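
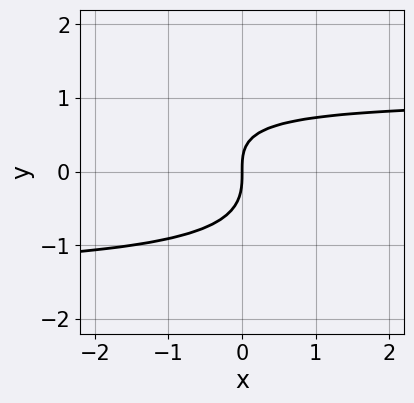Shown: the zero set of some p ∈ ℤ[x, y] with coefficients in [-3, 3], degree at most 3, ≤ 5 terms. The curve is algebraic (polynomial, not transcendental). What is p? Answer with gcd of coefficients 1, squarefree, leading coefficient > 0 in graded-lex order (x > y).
First, the degree is 3 — the shape is more complex than any degree-2 curve.
Then, reading off the gridlines: it crosses the x-axis at the gridline x = 0; it meets the y-axis at y = 0 (among the integer gridlines).
Finally, assembling these constraints gives the stated polynomial.

2*x*y^2 + 3*y^3 + x*y - 3*x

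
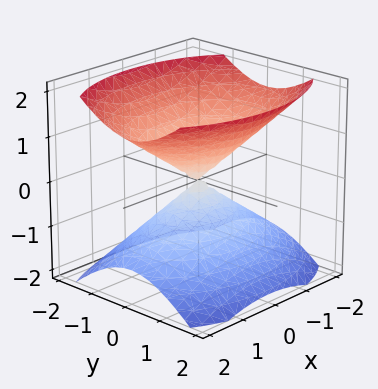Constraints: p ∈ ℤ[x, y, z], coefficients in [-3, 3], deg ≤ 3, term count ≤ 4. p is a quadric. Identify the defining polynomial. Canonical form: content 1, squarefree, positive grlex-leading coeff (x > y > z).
x^2 + 2*y^2 - 2*z^2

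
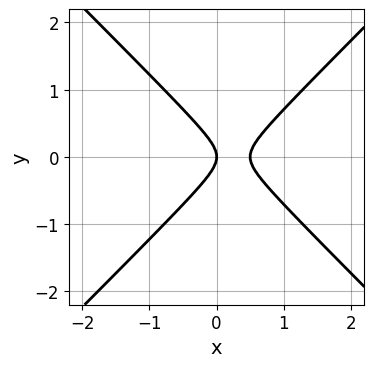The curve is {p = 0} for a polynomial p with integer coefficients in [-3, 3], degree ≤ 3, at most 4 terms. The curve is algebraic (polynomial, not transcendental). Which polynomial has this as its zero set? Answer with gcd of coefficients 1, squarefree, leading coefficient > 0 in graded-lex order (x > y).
2*x^2 - 2*y^2 - x

First, degree: the shape is more complex than any degree-1 curve, so deg p = 2.
Then, symmetries: the y ↦ −y reflection is a symmetry, so y appears only in even powers.
Next, reading off the gridlines: one y-axis crossing is at y = 0; it meets the x-axis at x = 0 (among the integer gridlines).
Finally, the integer polynomial consistent with all of this is the stated p.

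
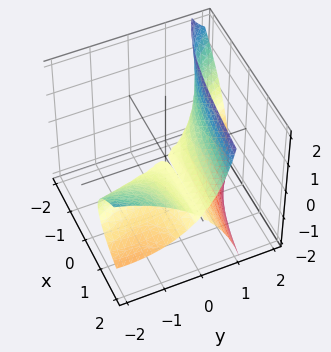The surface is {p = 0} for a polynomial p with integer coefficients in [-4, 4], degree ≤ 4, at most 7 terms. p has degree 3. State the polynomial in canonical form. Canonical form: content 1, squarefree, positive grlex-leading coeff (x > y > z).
2*x*y^2 + y^3 + y^2*z + 2*y*z^2 - 3*z^2

First, deg p = 3.
Then, from the axis intercepts and sections: it crosses the y-axis at the gridline y = 0; the visible x-axis segment lies entirely on the surface.
Finally, assembling these constraints gives the stated polynomial.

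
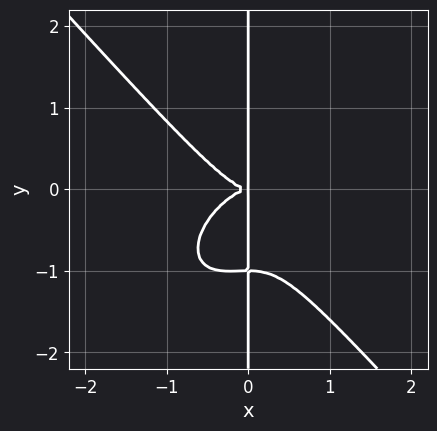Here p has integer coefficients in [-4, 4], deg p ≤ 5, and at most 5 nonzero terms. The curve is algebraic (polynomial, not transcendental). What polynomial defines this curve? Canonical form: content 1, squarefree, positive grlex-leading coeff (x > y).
First, the degree is 4 — no degree-3 curve has this shape.
Next, from the visible intercepts: every point of the y-axis in the box is on the curve.
Finally, matching integer coefficients to the picture gives p.

3*x^4 - x^3*y + 3*x*y^3 + 3*x*y^2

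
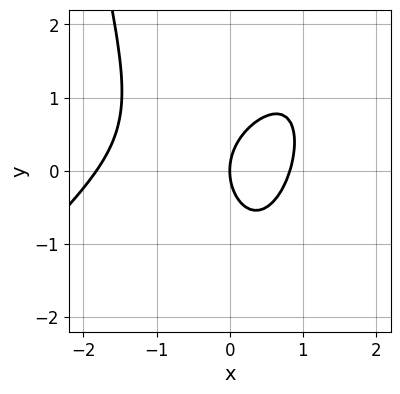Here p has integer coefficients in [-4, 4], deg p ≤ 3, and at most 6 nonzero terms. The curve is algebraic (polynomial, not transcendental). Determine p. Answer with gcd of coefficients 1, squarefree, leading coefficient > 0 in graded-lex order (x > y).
2*x^3 - 2*x^2*y + 2*x^2 + 2*y^2 - 3*x

(a) Degree: the shape is more complex than any degree-2 curve, so deg p = 3.
(b) Reading off the gridlines: one x-axis crossing is at x = 0; it meets the y-axis at y = 0 (among the integer gridlines).
(c) Matching integer coefficients to the picture gives p.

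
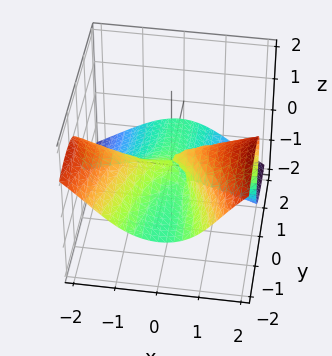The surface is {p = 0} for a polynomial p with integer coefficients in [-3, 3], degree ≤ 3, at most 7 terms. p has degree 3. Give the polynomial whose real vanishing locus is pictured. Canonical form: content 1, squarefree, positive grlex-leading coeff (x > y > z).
deg p = 3.
Checking where it meets the axes: one z-axis crossing is at z = 0; the visible x-axis segment lies entirely on the surface; one y-axis crossing is at y = 0.
The integer polynomial consistent with all of this is the stated p.

2*x^2*y + 2*y^2*z + 2*z^3 - x*z + y^2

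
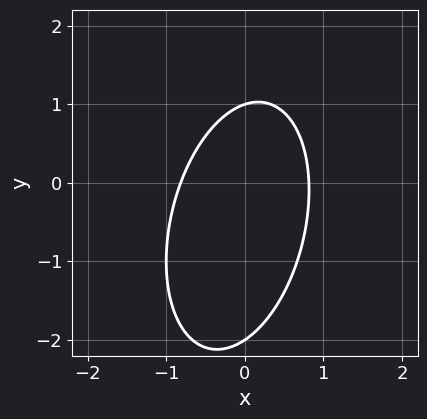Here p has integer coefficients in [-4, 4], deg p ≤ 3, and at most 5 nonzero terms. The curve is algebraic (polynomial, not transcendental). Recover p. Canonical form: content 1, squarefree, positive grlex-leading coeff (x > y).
3*x^2 - x*y + y^2 + y - 2

(a) deg p = 2. A generic line meets the curve in up to 2 points.
(b) Observable constraints: the y-axis gridline crossings are at y ∈ {-2, 1}.
(c) The integer polynomial consistent with all of this is the stated p.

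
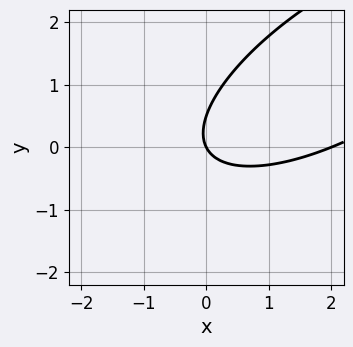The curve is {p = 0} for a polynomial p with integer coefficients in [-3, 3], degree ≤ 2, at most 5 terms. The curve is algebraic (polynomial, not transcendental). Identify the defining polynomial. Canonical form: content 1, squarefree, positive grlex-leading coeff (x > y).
x^2 - 2*x*y + 2*y^2 - 2*x - y

First, the degree is 2 — a generic line meets the curve in up to 2 points.
Then, reading off the gridlines: it crosses the y-axis at the gridline y = 0; among the integer gridlines, it crosses the x-axis at x ∈ {0, 2}.
Finally, assembling these constraints gives the stated polynomial.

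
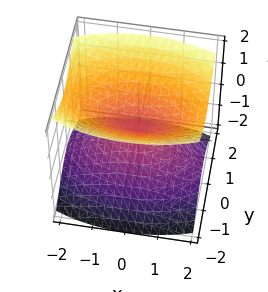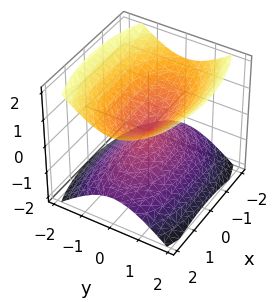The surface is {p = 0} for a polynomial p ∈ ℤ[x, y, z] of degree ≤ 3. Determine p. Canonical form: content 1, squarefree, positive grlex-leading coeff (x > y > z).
1. The picture has 2 separate pieces. Treating them together as one polynomial.
2. deg p = 2. A double cone through the origin; a quadric.
3. Symmetries: it's symmetric under y → −y, forcing even powers of y; it's symmetric under z → −z, forcing even powers of z; it's symmetric under x → −x, forcing even powers of x.
4. Against the integer gridlines: one y-axis crossing is at y = 0; one z-axis crossing is at z = 0; one x-axis crossing is at x = 0.
5. Together with the visible shape, these determine p as stated.

x^2 + 3*y^2 - 3*z^2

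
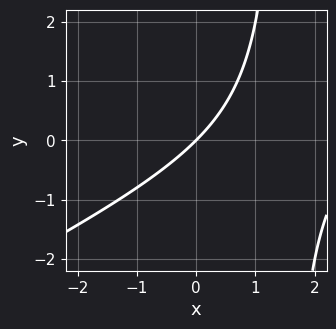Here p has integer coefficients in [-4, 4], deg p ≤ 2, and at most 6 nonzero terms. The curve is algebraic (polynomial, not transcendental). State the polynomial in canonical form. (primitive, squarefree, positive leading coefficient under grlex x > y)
(a) The degree is 2 — no degree-1 curve has this shape.
(b) Against the integer gridlines: one x-axis crossing is at x = 0; it crosses the y-axis at the gridline y = 0.
(c) Together with the visible shape, these determine p as stated.

x^2 - 2*x*y - 3*x + 3*y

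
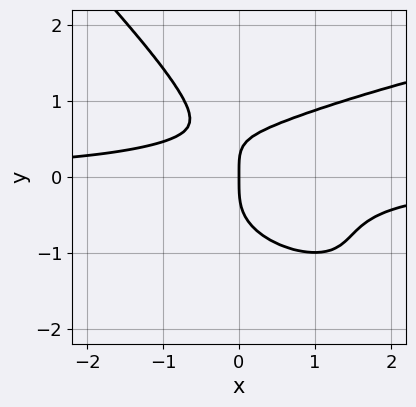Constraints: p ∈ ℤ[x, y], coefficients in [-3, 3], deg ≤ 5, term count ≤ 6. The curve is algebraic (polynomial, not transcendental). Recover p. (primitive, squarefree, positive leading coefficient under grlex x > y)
3*x*y^3 + 3*y^4 - 3*x^2*y + x*y - 2*x

1. deg p = 4. No degree-3 curve has this shape.
2. Against the integer gridlines: one y-axis crossing is at y = 0; it meets the x-axis at x = 0 (among the integer gridlines).
3. Matching integer coefficients to the picture gives p.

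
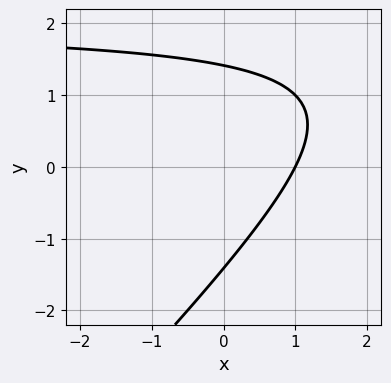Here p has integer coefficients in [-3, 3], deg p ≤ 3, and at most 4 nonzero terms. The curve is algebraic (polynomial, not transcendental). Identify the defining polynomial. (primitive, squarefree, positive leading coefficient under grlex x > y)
x*y - y^2 - 2*x + 2

1. deg p = 2. No degree-1 curve has this shape.
2. Observable constraints: it meets the x-axis at x = 1 (among the integer gridlines).
3. These observations pin down the coefficients.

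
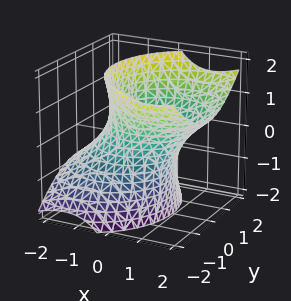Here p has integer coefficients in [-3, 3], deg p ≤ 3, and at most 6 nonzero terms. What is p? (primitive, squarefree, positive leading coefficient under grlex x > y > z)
2*x^2 - 3*x*z + 2*y^2 - z^2 - 3

(a) Degree: a generic line meets the surface in up to 2 points, so deg p = 2.
(b) Checking where it meets the axes: it misses every integer gridline on the z-axis.
(c) Matching integer coefficients to the picture gives p.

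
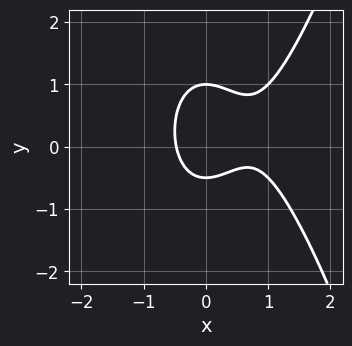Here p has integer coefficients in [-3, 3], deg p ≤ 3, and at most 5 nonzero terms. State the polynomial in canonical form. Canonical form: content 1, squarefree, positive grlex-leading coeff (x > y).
3*x^3 - 3*x^2 - 2*y^2 + y + 1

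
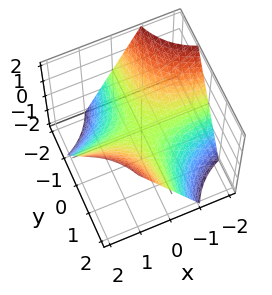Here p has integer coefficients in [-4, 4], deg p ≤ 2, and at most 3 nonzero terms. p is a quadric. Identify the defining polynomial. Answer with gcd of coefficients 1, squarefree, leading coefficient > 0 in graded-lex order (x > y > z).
First, the degree is 2 — a saddle surface; a quadric.
Then, observable constraints: it meets the z-axis at z = 0 (among the integer gridlines); every point of the x-axis in the box is on the surface.
Finally, the integer polynomial consistent with all of this is the stated p. Check: (0, -2, 0) on the y-axis lies on the surface, and p(0, -2, 0) = 0. ✓

x*y - z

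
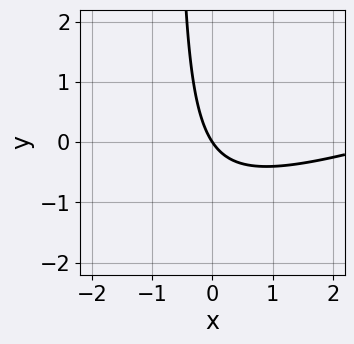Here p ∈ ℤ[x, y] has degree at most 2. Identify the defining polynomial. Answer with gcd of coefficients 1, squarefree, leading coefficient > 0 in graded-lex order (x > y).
1. The degree is 2 — no degree-1 curve has this shape.
2. Against the integer gridlines: it crosses the x-axis at the gridline x = 0; it meets the y-axis at y = 0 (among the integer gridlines).
3. Fitting integer coefficients to these (and the overall shape) gives p.

x^2 - 3*x*y - 3*x - 2*y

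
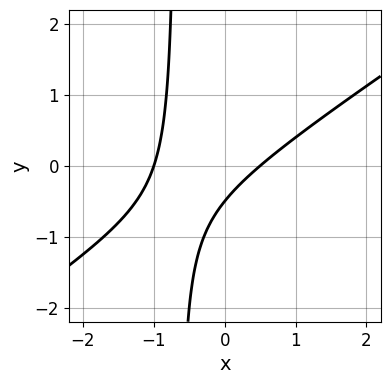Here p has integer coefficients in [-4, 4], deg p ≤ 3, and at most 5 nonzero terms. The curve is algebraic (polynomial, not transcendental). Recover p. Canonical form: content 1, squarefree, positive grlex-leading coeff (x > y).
Degree: the shape is more complex than any degree-1 curve, so deg p = 2.
From the visible intercepts: one x-axis crossing is at x = -1.
Fitting integer coefficients to these (and the overall shape) gives p.

2*x^2 - 3*x*y + x - 2*y - 1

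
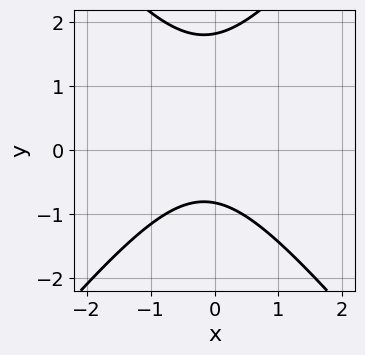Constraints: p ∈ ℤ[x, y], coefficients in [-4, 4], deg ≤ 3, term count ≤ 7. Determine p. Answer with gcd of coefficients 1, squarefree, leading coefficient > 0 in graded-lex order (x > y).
First, degree: the shape is more complex than any degree-1 curve, so deg p = 2.
Then, checking where it meets the axes: no x-intercept at any integer in the box.
Finally, the integer polynomial consistent with all of this is the stated p.

3*x^2 - 2*y^2 + x + 2*y + 3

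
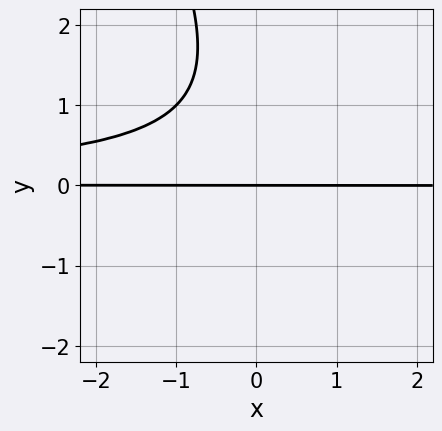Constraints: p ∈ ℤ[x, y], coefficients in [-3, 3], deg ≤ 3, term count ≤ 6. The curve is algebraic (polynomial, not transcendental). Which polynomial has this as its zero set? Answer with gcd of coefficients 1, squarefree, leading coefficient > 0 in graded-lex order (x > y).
2*x*y^2 + y^3 - 2*y^2 + 3*y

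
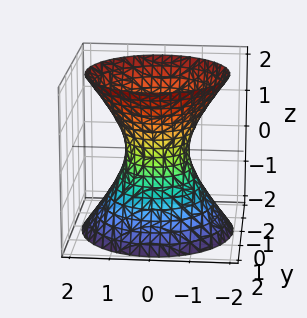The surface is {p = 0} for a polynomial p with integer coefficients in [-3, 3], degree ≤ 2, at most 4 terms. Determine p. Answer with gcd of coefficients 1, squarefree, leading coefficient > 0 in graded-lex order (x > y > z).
3*x^2 + 3*y^2 - 2*z^2 - 2

Degree: one connected sheet with a waist; a quadric, so deg p = 2.
By symmetry, the z-axis is an axis of rotation, so x and y enter only as x² + y²; the z ↦ −z reflection is a symmetry, so z appears only in even powers.
Reading off the gridlines: a circular section at z = 2 has radius between 1 and 2; the surface avoids every integer z-axis point in the box.
Fitting integer coefficients to these (and the overall shape) gives p.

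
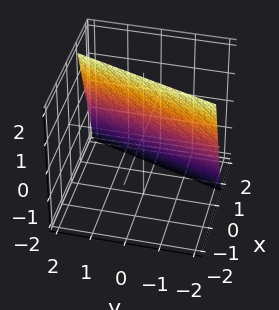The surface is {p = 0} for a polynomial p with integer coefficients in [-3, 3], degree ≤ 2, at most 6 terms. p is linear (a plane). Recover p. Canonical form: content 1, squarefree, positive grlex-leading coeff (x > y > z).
1. deg p = 1.
2. Against the integer gridlines: it crosses the y-axis at the gridline y = -2; it crosses the z-axis at the gridline z = 2.
3. Fitting integer coefficients to these (and the overall shape) gives p.

3*x - y + z - 2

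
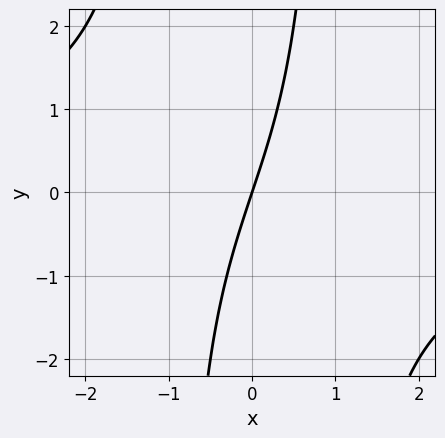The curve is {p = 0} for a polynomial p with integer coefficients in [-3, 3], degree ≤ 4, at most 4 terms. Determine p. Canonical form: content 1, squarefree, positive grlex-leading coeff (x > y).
1. The degree is 3 — no degree-2 curve has this shape.
2. From the axis intercepts and sections: one x-axis crossing is at x = 0; it crosses the y-axis at the gridline y = 0.
3. Assembling these constraints gives the stated polynomial.

x^2*y + 3*x - y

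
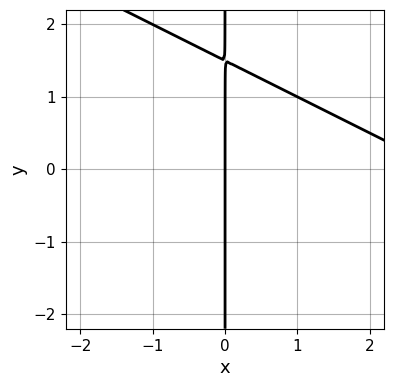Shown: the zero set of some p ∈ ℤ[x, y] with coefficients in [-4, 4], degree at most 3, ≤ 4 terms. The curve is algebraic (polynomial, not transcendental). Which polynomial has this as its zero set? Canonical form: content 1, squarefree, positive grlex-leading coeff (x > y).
1. deg p = 2. No degree-1 curve has this shape.
2. Observable constraints: the visible y-axis segment lies entirely on the curve; one x-axis crossing is at x = 0.
3. Solving for integer coefficients yields p as stated.

x^2 + 2*x*y - 3*x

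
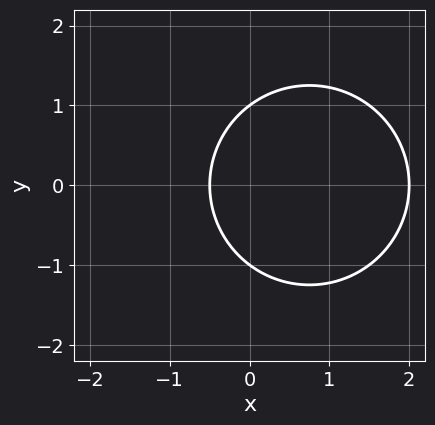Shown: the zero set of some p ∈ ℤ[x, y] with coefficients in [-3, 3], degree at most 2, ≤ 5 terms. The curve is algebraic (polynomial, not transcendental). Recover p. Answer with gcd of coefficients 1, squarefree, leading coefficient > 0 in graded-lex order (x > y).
First, deg p = 2. No degree-1 curve has this shape.
Then, symmetries: mirror symmetry y ↦ −y ⇒ only even powers of y.
Then, from the visible intercepts: one x-axis crossing is at x = 2; the y-axis gridline crossings are at y ∈ {-1, 1}.
Finally, solving for integer coefficients yields p as stated.

2*x^2 + 2*y^2 - 3*x - 2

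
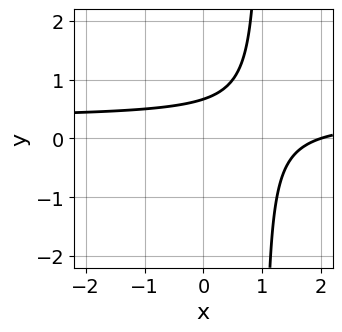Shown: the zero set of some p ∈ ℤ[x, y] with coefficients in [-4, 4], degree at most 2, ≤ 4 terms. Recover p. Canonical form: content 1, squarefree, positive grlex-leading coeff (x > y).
First, the degree is 2 — no degree-1 curve has this shape.
Next, from the axis intercepts and sections: it meets the x-axis at x = 2 (among the integer gridlines).
Finally, solving for integer coefficients yields p as stated.

3*x*y - x - 3*y + 2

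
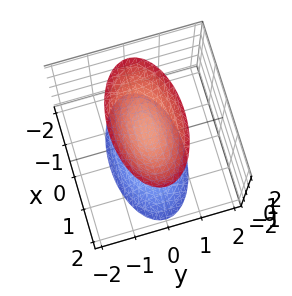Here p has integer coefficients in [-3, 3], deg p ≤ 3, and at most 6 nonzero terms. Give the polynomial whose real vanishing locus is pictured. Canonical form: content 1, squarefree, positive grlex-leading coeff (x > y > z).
1. There are 2 components.
2. deg p = 2.
3. Symmetries: mirror symmetry z ↦ −z ⇒ only even powers of z; mirror symmetry y ↦ −y ⇒ only even powers of y; the x ↦ −x reflection is a symmetry, so x appears only in even powers.
4. Reading off the gridlines: the surface avoids every integer x-axis point in the box; no y-intercept at any integer in the box.
5. Putting this together gives p.

x^2 + 3*y^2 - z^2 + 1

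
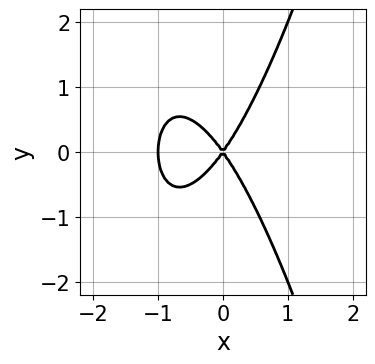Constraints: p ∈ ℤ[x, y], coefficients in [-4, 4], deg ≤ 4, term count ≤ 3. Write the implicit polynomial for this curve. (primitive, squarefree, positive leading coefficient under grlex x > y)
1. deg p = 3. No degree-2 curve has this shape.
2. Symmetries: it's symmetric under y → −y, forcing even powers of y.
3. From the visible intercepts: one y-axis crossing is at y = 0; the x-axis gridline crossings are at x ∈ {-1, 0}.
4. Putting this together gives p.

2*x^3 + 2*x^2 - y^2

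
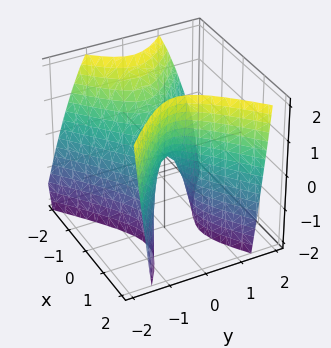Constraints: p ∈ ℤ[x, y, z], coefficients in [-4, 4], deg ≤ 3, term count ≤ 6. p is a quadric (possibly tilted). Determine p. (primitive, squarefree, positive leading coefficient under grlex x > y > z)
2*x^2 + x*z - 3*y^2 - z

1. Degree: a generic line meets the surface in up to 2 points, so deg p = 2.
2. Reading off the gridlines: one x-axis crossing is at x = 0; it crosses the z-axis at the gridline z = 0; it crosses the y-axis at the gridline y = 0.
3. Solving for integer coefficients yields p as stated.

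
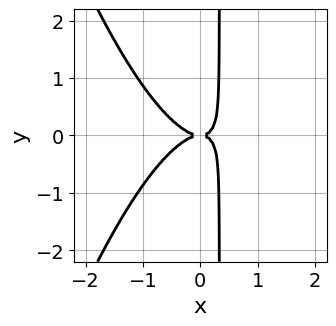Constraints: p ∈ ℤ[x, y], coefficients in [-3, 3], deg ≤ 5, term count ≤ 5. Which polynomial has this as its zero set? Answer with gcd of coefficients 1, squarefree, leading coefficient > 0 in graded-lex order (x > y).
3*x^4 + 3*x*y^2 - y^2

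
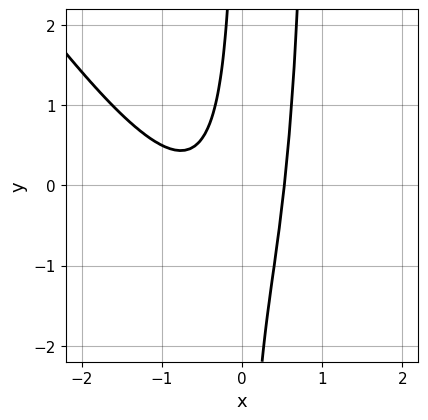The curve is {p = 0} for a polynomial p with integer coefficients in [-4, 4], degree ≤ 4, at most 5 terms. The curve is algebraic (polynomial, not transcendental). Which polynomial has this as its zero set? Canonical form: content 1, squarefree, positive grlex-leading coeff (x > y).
1. The degree is 3 — a generic line meets the curve in up to 3 points.
2. From the axis intercepts and sections: no y-intercept at any integer in the box.
3. These observations pin down the coefficients.

3*x^3 + 2*x^2*y + 2*x^2 - 2*x*y - 1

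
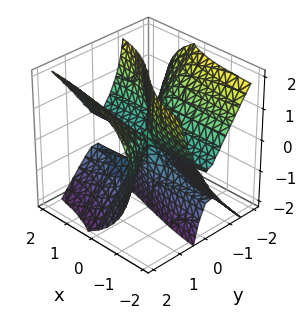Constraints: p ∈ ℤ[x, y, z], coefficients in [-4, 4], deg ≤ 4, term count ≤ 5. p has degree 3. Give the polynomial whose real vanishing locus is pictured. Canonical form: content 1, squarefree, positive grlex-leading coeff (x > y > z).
3*x*y^2 - x*z^2 + 2*y^3 - 2*y*z^2 - x*z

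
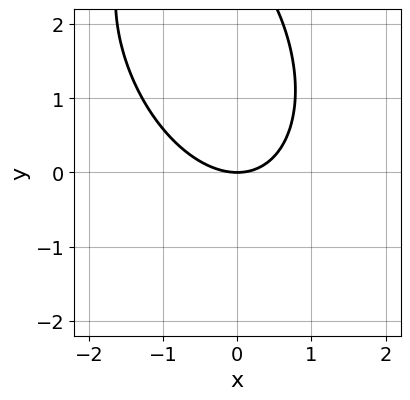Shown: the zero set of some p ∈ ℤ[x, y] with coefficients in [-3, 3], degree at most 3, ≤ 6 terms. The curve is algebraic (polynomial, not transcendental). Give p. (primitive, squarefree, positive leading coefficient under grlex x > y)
First, deg p = 2. No degree-1 curve has this shape.
Next, from the visible intercepts: one x-axis crossing is at x = 0; one y-axis crossing is at y = 0.
Finally, these observations pin down the coefficients.

2*x^2 + x*y + y^2 - 3*y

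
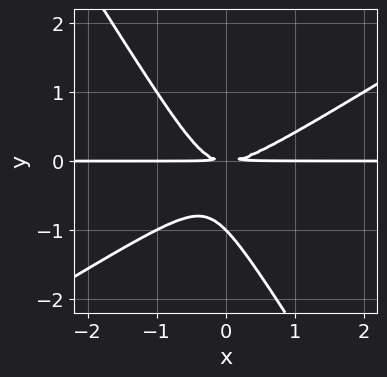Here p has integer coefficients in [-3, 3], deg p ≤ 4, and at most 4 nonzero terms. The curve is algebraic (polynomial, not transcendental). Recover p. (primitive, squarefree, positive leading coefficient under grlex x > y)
x^2*y - x*y^2 - y^3 - y^2

(a) deg p = 3. A generic line meets the curve in up to 3 points.
(b) Reading off the gridlines: the visible x-axis segment lies entirely on the curve; it crosses the y-axis at the gridline y = -1.
(c) Assembling these constraints gives the stated polynomial.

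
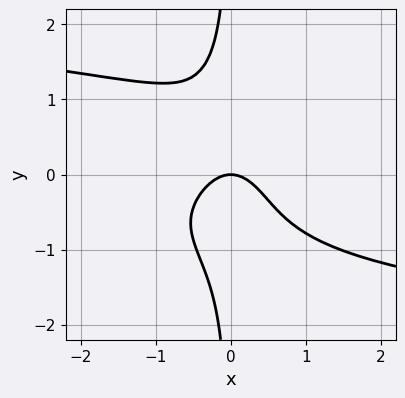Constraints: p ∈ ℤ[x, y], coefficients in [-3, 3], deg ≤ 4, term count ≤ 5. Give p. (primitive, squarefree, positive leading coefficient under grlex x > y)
3*x*y^3 + 3*x^2 + 2*y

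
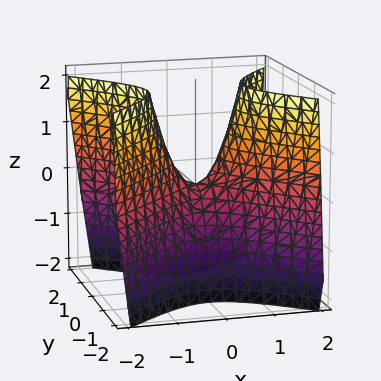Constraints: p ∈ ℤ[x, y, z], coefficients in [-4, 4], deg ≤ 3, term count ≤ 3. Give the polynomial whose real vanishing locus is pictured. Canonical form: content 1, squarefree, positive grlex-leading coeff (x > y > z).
The degree is 2 — a saddle surface; a quadric.
Symmetries: it's symmetric under x → −x, forcing even powers of x; the y ↦ −y reflection is a symmetry, so y appears only in even powers.
Against the integer gridlines: it meets the y-axis at y = 0 (among the integer gridlines); it crosses the x-axis at the gridline x = 0; it crosses the z-axis at the gridline z = 0.
Together with the visible shape, these determine p as stated.

2*x^2 - 2*y^2 - z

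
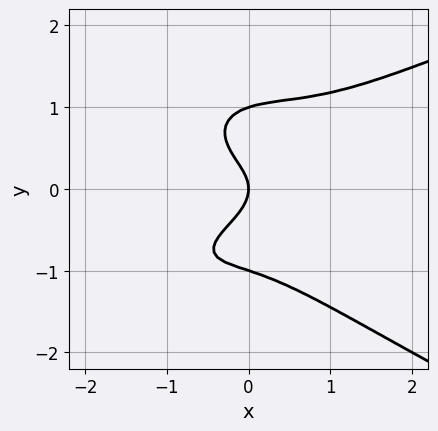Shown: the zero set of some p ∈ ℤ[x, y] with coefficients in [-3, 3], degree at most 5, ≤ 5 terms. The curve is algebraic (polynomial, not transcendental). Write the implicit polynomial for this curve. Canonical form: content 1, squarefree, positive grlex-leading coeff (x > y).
3*y^4 - 2*x^3 + 2*x^2*y - 3*y^2 - 2*x

1. deg p = 4.
2. Against the integer gridlines: among the integer gridlines, it crosses the y-axis at y ∈ {-1, 0, 1}; it meets the x-axis at x = 0 (among the integer gridlines).
3. Matching integer coefficients to the picture gives p.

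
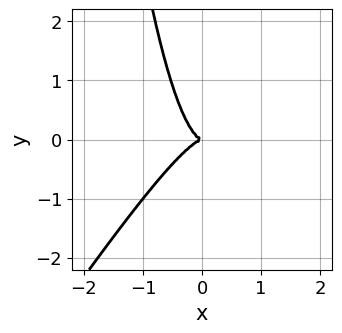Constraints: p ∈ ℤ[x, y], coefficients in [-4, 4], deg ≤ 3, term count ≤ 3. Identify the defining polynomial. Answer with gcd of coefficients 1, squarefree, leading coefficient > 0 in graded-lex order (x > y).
1. Degree: no degree-2 curve has this shape, so deg p = 3.
2. From the axis intercepts and sections: it crosses the x-axis at the gridline x = 0; it crosses the y-axis at the gridline y = 0.
3. Assembling these constraints gives the stated polynomial.

3*x^3 - 2*x^2*y + y^2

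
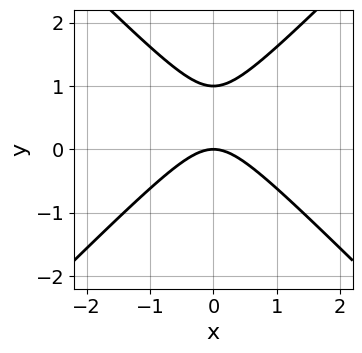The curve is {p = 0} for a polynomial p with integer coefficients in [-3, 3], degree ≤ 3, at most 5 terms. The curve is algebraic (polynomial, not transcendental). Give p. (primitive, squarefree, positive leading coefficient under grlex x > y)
x^2 - y^2 + y

(a) The degree is 2 — a generic line meets the curve in up to 2 points.
(b) Symmetries: it's symmetric under x → −x, forcing even powers of x.
(c) Reading off the gridlines: the y-axis gridline crossings are at y ∈ {0, 1}; it meets the x-axis at x = 0 (among the integer gridlines).
(d) Solving for integer coefficients yields p as stated.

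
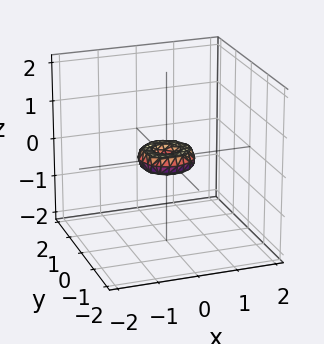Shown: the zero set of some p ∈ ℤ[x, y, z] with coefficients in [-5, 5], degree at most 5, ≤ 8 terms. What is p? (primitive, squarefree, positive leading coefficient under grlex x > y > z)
(a) deg p = 4. The shape is more complex than any degree-3 surface.
(b) By symmetry, the surface is invariant under rotation about z: p = q(x² + y², z).
(c) Against the integer gridlines: a circular section at z = 0 has radius between 0 and 1; one x-axis crossing is at x = 0; it crosses the y-axis at the gridline y = 0.
(d) Matching integer coefficients to the picture gives p.

2*x^4 + 4*x^2*y^2 + 2*y^4 - x^2 - y^2 + 2*z^2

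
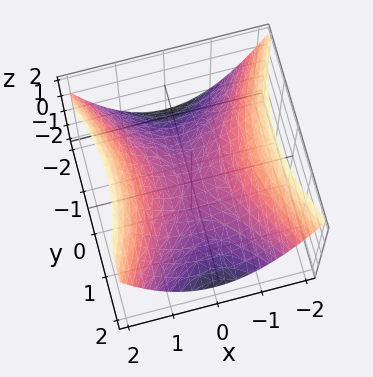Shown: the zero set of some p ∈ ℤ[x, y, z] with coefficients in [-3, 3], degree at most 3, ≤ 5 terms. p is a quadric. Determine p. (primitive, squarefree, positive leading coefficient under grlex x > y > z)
2*x^2 - y^2 - 3*z

First, the degree is 2 — a saddle surface; a quadric.
Then, symmetries: it's symmetric under y → −y, forcing even powers of y; mirror symmetry x ↦ −x ⇒ only even powers of x.
Then, against the integer gridlines: it crosses the y-axis at the gridline y = 0; one x-axis crossing is at x = 0.
Finally, solving for integer coefficients yields p as stated.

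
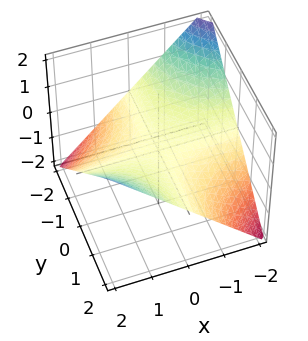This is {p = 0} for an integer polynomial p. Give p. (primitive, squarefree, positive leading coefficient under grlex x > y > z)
1. Degree: a hyperbolic paraboloid; a quadric, so deg p = 2.
2. Checking where it meets the axes: every point of the x-axis in the box is on the surface; it meets the z-axis at z = 0 (among the integer gridlines); the visible y-axis segment lies entirely on the surface.
3. The integer polynomial consistent with all of this is the stated p.

x*y - 2*z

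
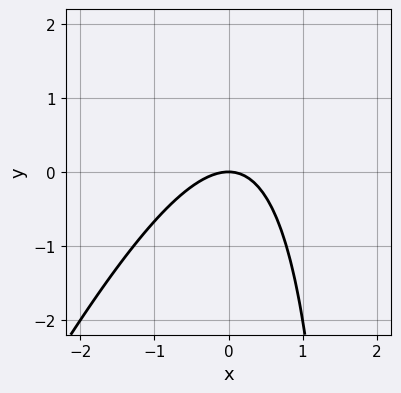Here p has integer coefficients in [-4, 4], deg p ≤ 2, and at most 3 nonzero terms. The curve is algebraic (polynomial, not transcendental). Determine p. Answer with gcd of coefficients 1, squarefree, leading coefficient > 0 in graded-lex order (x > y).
2*x^2 - x*y + 2*y

(a) The degree is 2 — no degree-1 curve has this shape.
(b) From the visible intercepts: it crosses the x-axis at the gridline x = 0; it crosses the y-axis at the gridline y = 0.
(c) Putting this together gives p.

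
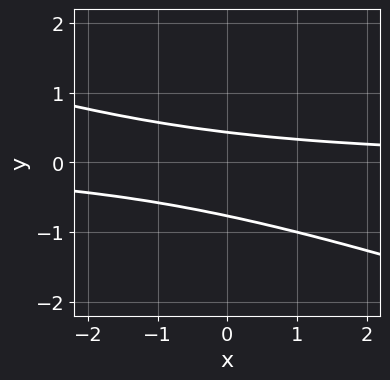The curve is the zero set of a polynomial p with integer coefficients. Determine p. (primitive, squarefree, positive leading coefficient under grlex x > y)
x*y + 3*y^2 + y - 1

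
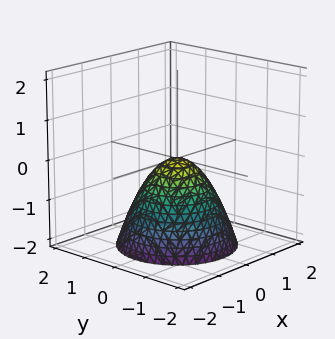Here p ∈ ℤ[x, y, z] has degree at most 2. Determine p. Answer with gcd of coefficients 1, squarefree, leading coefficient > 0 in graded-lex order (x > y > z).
x^2 + y^2 + z

1. Degree: a single bowl opening along one axis; a quadric, so deg p = 2.
2. Symmetry: every cross-section ⟂ z is a circle, so x, y appear only via x² + y².
3. Observable constraints: a circular section at z = -2 has radius between 1 and 2; one y-axis crossing is at y = 0; it meets the x-axis at x = 0 (among the integer gridlines).
4. Assembling these constraints gives the stated polynomial.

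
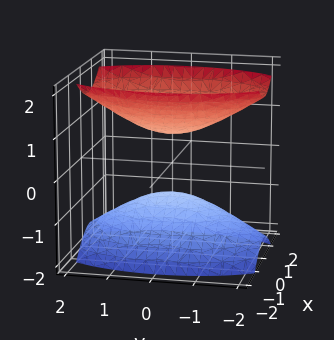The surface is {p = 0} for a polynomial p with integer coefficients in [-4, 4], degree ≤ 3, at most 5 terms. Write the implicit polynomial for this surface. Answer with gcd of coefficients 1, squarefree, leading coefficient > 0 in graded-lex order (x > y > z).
1. I count 2 distinct pieces. They look like related sheets of one shape, so recover p as a whole.
2. The degree is 2 — two separate bowl-shaped sheets opening away from each other; a quadric.
3. Symmetries: the z ↦ −z reflection is a symmetry, so z appears only in even powers; it's symmetric under y → −y, forcing even powers of y; the x ↦ −x reflection is a symmetry, so x appears only in even powers.
4. Checking where it meets the axes: it misses every integer gridline on the y-axis; it misses every integer gridline on the x-axis.
5. The integer polynomial consistent with all of this is the stated p.

3*x^2 + y^2 - 2*z^2 + 1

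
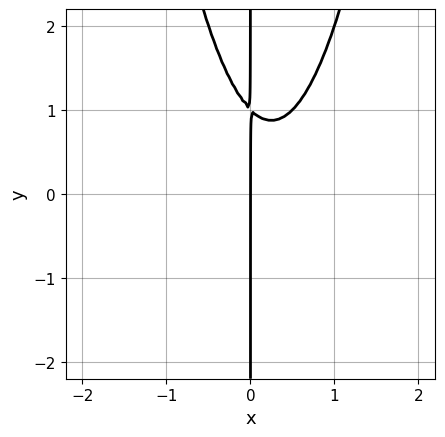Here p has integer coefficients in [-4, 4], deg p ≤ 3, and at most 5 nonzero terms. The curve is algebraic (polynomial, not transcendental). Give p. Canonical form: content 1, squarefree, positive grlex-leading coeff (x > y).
1. deg p = 3. A generic line meets the curve in up to 3 points.
2. Against the integer gridlines: every point of the y-axis in the box is on the curve; it crosses the x-axis at the gridline x = 0.
3. Together with the visible shape, these determine p as stated.

2*x^3 - x^2 - x*y + x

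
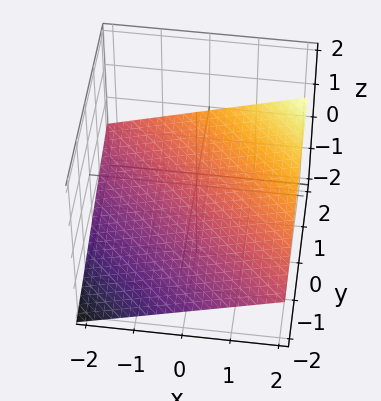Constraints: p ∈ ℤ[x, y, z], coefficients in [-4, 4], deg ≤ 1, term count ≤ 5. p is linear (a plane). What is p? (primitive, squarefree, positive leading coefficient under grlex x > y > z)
x + y - 3*z - 2

(a) deg p = 1.
(b) Observable constraints: one y-axis crossing is at y = 2; it meets the x-axis at x = 2 (among the integer gridlines).
(c) Fitting integer coefficients to these (and the overall shape) gives p.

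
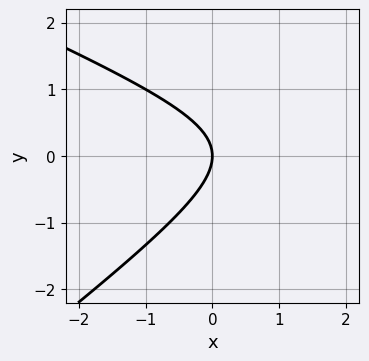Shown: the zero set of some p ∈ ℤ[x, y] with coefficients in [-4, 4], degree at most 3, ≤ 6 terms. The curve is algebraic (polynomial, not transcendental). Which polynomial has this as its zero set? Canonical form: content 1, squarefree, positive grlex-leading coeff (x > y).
1. Degree: a generic line meets the curve in up to 2 points, so deg p = 2.
2. Reading off the gridlines: it crosses the y-axis at the gridline y = 0; it crosses the x-axis at the gridline x = 0.
3. The integer polynomial consistent with all of this is the stated p.

x^2 + x*y - 3*y^2 - 3*x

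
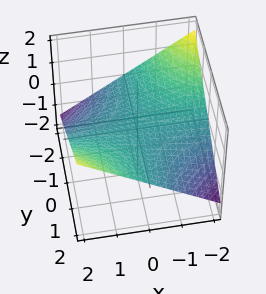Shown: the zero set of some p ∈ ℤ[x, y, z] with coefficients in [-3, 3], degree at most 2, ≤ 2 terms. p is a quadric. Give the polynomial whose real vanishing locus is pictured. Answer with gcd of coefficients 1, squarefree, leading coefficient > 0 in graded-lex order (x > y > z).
Degree: a hyperbolic paraboloid; a quadric, so deg p = 2.
From the axis intercepts and sections: it meets the z-axis at z = 0 (among the integer gridlines); every point of the y-axis in the box is on the surface; the visible x-axis segment lies entirely on the surface.
These observations pin down the coefficients.

x*y - 3*z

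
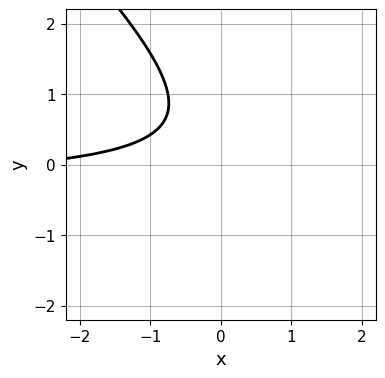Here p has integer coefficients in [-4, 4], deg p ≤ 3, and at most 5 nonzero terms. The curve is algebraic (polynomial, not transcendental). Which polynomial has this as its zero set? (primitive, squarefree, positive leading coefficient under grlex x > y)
3*x*y + 3*y^2 + x - 3*y + 3

(a) deg p = 2.
(b) Against the integer gridlines: no y-intercept at any integer in the box; no x-intercept at any integer in the box.
(c) Assembling these constraints gives the stated polynomial.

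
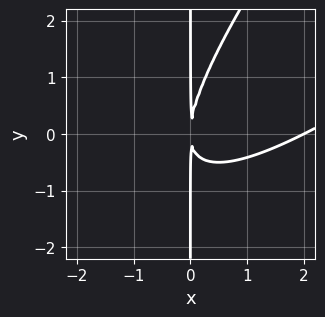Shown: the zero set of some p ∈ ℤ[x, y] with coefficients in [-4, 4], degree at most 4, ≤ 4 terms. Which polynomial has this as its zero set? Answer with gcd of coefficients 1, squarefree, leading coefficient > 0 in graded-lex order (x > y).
x^3 - 2*x^2*y + x*y^2 - 2*x^2

1. Degree: the shape is more complex than any degree-2 curve, so deg p = 3.
2. From the axis intercepts and sections: every point of the y-axis in the box is on the curve; one x-axis crossing is at x = 2.
3. Fitting integer coefficients to these (and the overall shape) gives p.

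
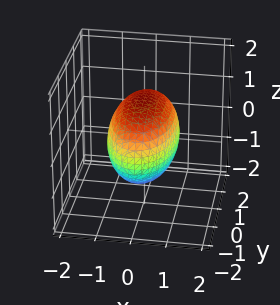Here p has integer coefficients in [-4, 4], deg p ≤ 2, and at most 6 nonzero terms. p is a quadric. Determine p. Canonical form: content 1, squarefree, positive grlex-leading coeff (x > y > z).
3*x^2 + y^2 + 2*z^2 - 3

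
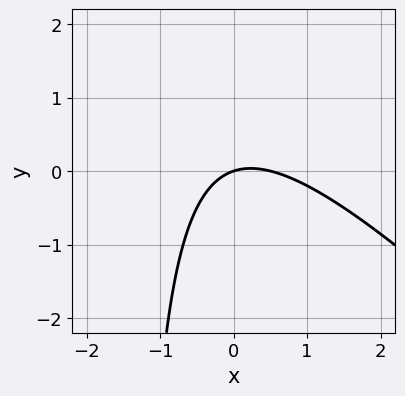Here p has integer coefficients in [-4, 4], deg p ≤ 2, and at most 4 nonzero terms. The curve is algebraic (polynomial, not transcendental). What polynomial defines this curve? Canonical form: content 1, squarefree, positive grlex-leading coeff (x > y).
First, deg p = 2. The shape is more complex than any degree-1 curve.
Next, from the axis intercepts and sections: one y-axis crossing is at y = 0; it crosses the x-axis at the gridline x = 0.
Finally, fitting integer coefficients to these (and the overall shape) gives p.

2*x^2 + 2*x*y - x + 3*y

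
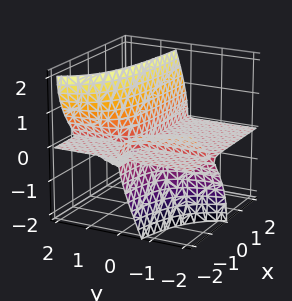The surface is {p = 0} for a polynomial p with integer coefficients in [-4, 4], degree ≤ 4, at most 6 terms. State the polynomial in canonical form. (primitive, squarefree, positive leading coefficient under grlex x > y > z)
2*x*y*z + 2*y*z^2 - z^3 + 2*y*z

There are 2 components.
Degree: a generic line meets the surface in up to 3 points, so deg p = 3.
From the visible intercepts: every point of the y-axis in the box is on the surface; the visible x-axis segment lies entirely on the surface; it crosses the z-axis at the gridline z = 0.
Assembling these constraints gives the stated polynomial.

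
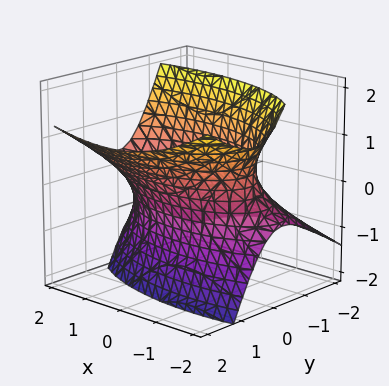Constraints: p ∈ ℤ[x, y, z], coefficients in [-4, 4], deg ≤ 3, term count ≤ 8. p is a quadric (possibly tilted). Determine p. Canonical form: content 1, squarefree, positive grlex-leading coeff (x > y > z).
(a) deg p = 2. No degree-1 surface has this shape.
(b) From the axis intercepts and sections: it misses every integer gridline on the z-axis; the y-axis gridline crossings are at y ∈ {-1, 1}.
(c) Putting this together gives p.

x^2 - x*z + 3*y^2 - 3*y*z - 2*z^2 - 3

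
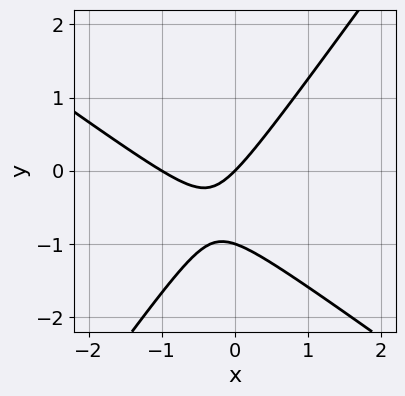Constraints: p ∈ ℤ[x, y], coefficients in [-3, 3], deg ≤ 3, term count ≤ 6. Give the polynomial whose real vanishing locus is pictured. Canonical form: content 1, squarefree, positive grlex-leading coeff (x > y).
3*x^2 + 2*x*y - 3*y^2 + 3*x - 3*y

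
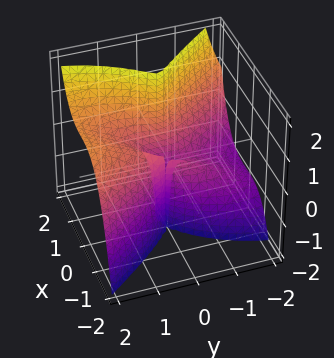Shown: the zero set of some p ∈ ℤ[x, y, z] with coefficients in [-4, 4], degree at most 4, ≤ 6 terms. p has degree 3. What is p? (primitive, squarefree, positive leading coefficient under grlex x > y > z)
3*x^3 + y^3 - 2*y^2*z - 2*x^2

1. Degree: the shape is more complex than any degree-2 surface, so deg p = 3.
2. Against the integer gridlines: it crosses the x-axis at the gridline x = 0; it meets the y-axis at y = 0 (among the integer gridlines).
3. Fitting integer coefficients to these (and the overall shape) gives p. Check: (0, 0, -1) on the z-axis lies on the surface, and p(0, 0, -1) = 0. ✓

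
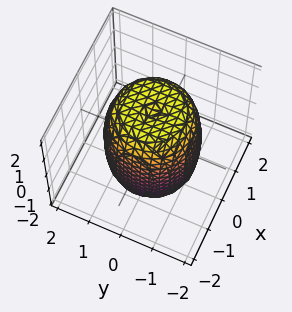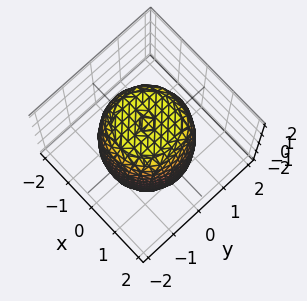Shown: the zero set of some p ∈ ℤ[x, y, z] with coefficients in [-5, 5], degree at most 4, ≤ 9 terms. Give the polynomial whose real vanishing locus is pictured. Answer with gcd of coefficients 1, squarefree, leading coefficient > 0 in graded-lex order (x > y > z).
2*x^4 + 4*x^2*y^2 + 2*y^4 - 2*x^2 - 2*y^2 + z^2 - 3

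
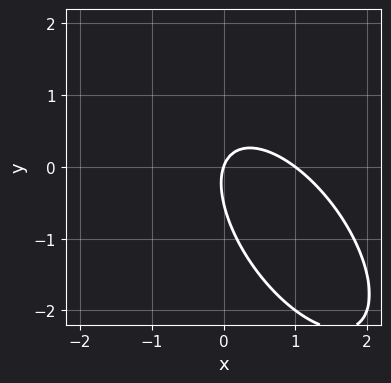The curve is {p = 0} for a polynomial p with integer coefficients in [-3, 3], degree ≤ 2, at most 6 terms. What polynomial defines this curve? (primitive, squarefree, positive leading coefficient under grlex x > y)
3*x^2 + 3*x*y + 2*y^2 - 3*x + y

(a) Degree: no degree-1 curve has this shape, so deg p = 2.
(b) Observable constraints: it crosses the y-axis at the gridline y = 0; among the integer gridlines, it crosses the x-axis at x ∈ {0, 1}.
(c) Putting this together gives p.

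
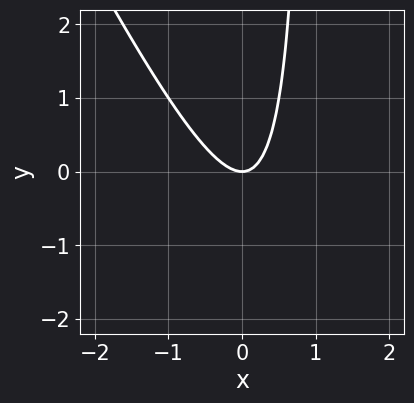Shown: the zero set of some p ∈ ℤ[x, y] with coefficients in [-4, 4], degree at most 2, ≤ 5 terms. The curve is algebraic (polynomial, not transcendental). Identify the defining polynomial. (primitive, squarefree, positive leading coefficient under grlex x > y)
2*x^2 + x*y - y

(a) Degree: no degree-1 curve has this shape, so deg p = 2.
(b) From the axis intercepts and sections: it crosses the x-axis at the gridline x = 0; one y-axis crossing is at y = 0.
(c) The integer polynomial consistent with all of this is the stated p.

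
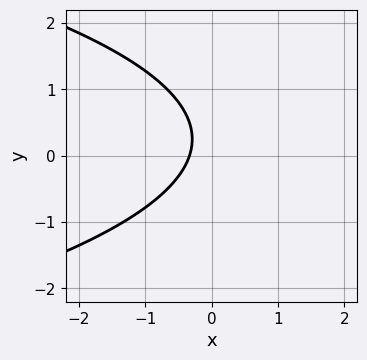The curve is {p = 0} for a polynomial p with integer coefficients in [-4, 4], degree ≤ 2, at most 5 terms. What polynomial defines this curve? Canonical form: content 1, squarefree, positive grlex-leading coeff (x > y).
deg p = 2.
Reading off the gridlines: it misses every integer gridline on the y-axis.
Putting this together gives p.

2*y^2 + 3*x - y + 1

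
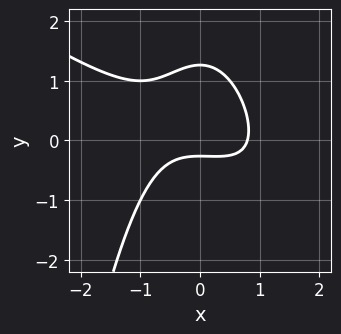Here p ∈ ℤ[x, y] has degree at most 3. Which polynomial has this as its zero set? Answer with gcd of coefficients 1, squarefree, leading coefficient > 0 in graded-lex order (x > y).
2*x^3 + 3*x^2*y + 3*y^2 - 3*y - 1

1. The degree is 3 — the shape is more complex than any degree-2 curve.
2. Solving for integer coefficients yields p as stated.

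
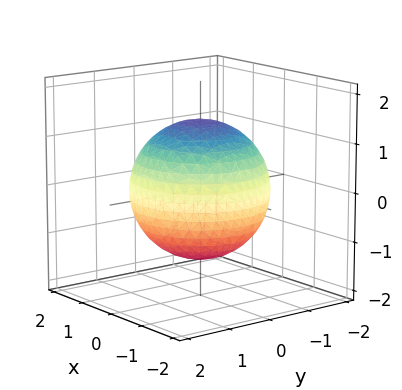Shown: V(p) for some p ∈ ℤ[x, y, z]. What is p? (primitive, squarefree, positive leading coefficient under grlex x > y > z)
x^2 + y^2 + z^2 - 2

First, the degree is 2 — a closed, bounded, convex surface; a quadric.
Next, by symmetry, every cross-section ⟂ z is a circle, so x, y appear only via x² + y²; the z ↦ −z reflection is a symmetry, so z appears only in even powers.
Then, from the visible intercepts: a circular section at z = 0 has radius between 1 and 2.
Finally, matching integer coefficients to the picture gives p.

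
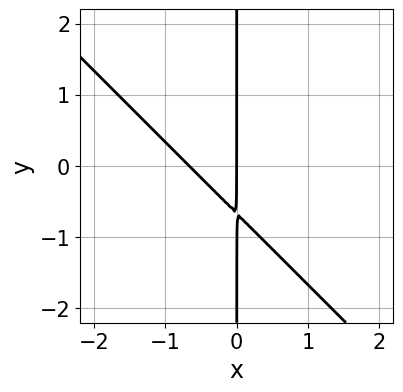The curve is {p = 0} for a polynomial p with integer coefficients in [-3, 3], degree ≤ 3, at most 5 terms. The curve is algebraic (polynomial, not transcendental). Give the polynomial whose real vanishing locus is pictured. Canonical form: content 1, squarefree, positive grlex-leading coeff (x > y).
(a) Degree: the shape is more complex than any degree-1 curve, so deg p = 2.
(b) Reading off the gridlines: it meets the x-axis at x = 0 (among the integer gridlines); the visible y-axis segment lies entirely on the curve.
(c) Fitting integer coefficients to these (and the overall shape) gives p.

3*x^2 + 3*x*y + 2*x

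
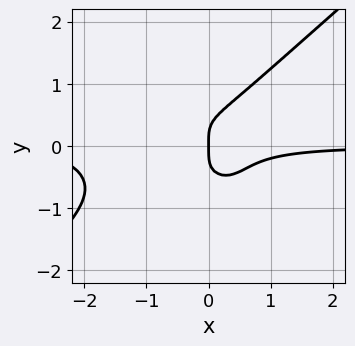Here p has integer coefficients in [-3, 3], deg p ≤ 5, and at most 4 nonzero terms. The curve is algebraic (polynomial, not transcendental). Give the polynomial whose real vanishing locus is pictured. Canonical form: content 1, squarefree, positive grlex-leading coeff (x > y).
2*x^3*y - 3*y^4 + 3*x^2*y + x

First, the degree is 4 — the shape is more complex than any degree-3 curve.
Then, from the visible intercepts: it meets the y-axis at y = 0 (among the integer gridlines); it crosses the x-axis at the gridline x = 0.
Finally, the integer polynomial consistent with all of this is the stated p.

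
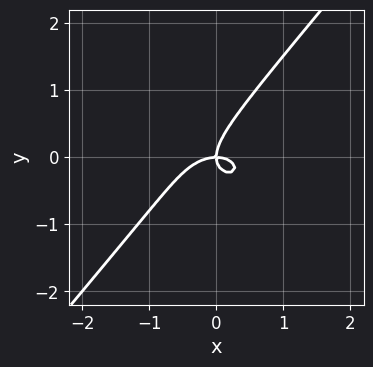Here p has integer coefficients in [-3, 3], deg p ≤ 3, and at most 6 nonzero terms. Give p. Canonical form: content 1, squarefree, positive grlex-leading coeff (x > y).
First, degree: no degree-2 curve has this shape, so deg p = 3.
Then, observable constraints: one y-axis crossing is at y = 0; it crosses the x-axis at the gridline x = 0.
Finally, together with the visible shape, these determine p as stated.

2*x^3 - x^2*y + 3*x*y^2 - 3*y^3 + 2*x*y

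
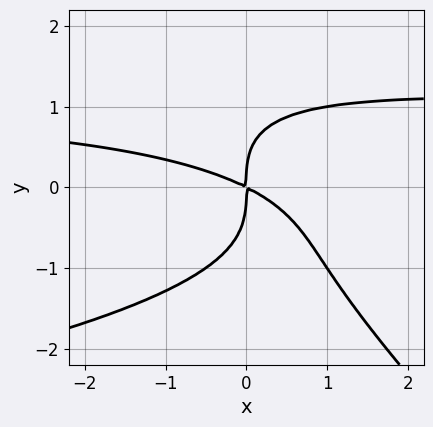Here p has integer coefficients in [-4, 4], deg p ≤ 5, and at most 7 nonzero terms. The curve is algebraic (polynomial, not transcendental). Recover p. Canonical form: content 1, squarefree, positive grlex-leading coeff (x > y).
x*y^3 + y^4 + x^2*y - x^2 - 2*x*y

(a) deg p = 4.
(b) Reading off the gridlines: it crosses the y-axis at the gridline y = 0; it meets the x-axis at x = 0 (among the integer gridlines).
(c) Assembling these constraints gives the stated polynomial.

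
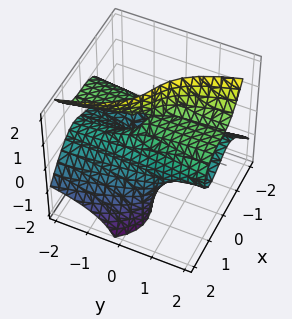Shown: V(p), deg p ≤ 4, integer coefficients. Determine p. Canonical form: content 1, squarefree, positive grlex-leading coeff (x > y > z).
x^3 + y*z^2 + x*z - y*z - x

Degree: a generic line meets the surface in up to 3 points, so deg p = 3.
Checking where it meets the axes: every point of the y-axis in the box is on the surface; every point of the z-axis in the box is on the surface; the x-axis gridline crossings are at x ∈ {-1, 0, 1}.
Together with the visible shape, these determine p as stated.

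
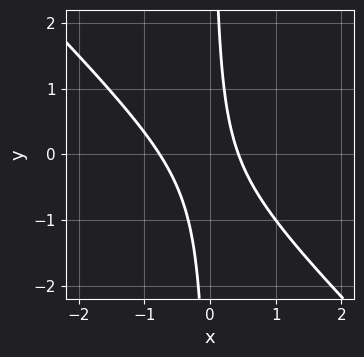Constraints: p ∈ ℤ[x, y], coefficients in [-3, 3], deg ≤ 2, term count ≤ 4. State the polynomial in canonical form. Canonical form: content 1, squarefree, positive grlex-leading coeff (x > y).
3*x^2 + 3*x*y + x - 1

First, deg p = 2. The shape is more complex than any degree-1 curve.
Next, from the visible intercepts: the curve avoids every integer y-axis point in the box.
Finally, together with the visible shape, these determine p as stated.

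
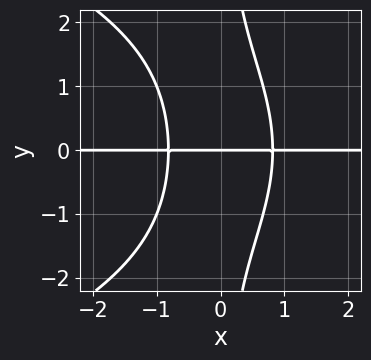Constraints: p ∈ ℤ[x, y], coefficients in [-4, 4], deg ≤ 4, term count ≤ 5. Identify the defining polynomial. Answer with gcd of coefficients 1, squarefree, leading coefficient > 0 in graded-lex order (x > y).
x*y^3 + 3*x^2*y - 2*y

Degree: no degree-3 curve has this shape, so deg p = 4.
From the visible intercepts: every point of the x-axis in the box is on the curve; it meets the y-axis at y = 0 (among the integer gridlines).
Assembling these constraints gives the stated polynomial.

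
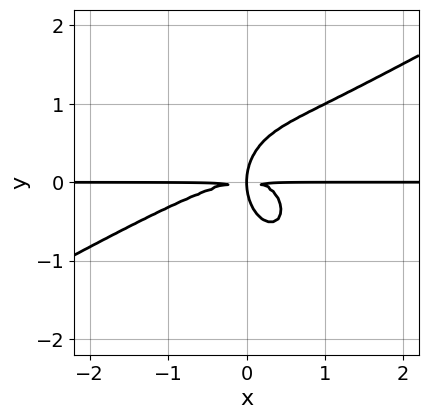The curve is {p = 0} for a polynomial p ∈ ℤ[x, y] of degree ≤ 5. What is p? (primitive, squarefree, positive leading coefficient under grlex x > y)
1. deg p = 4. The shape is more complex than any degree-3 curve.
2. Checking where it meets the axes: the visible x-axis segment lies entirely on the curve.
3. Together with the visible shape, these determine p as stated.

2*x^3*y - 3*x^2*y^2 - 2*y^4 + 3*x*y^2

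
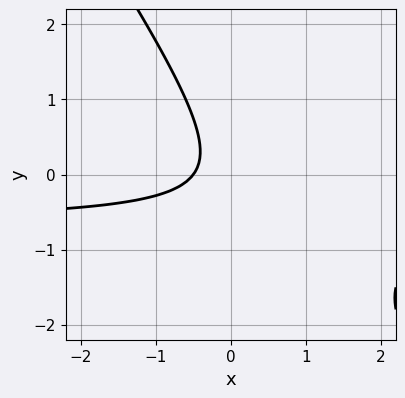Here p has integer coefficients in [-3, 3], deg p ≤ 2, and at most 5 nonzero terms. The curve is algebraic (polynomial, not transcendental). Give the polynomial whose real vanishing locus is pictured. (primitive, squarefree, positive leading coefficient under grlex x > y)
First, the degree is 2 — the shape is more complex than any degree-1 curve.
Then, reading off the gridlines: it misses every integer gridline on the y-axis.
Finally, fitting integer coefficients to these (and the overall shape) gives p.

3*x*y + 2*y^2 + 2*x + 1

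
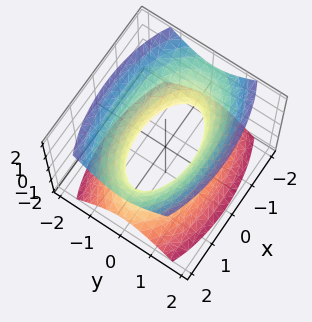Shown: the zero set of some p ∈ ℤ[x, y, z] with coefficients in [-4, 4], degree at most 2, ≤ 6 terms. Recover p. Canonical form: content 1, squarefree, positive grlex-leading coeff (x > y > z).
First, the degree is 2 — an hourglass — one-sheet hyperboloid; a quadric.
Next, symmetries: mirror symmetry z ↦ −z ⇒ only even powers of z; it's symmetric under x → −x, forcing even powers of x; the y ↦ −y reflection is a symmetry, so y appears only in even powers.
Then, from the axis intercepts and sections: the surface avoids every integer z-axis point in the box.
Finally, together with the visible shape, these determine p as stated.

x^2 + 3*y^2 - 2*z^2 - 2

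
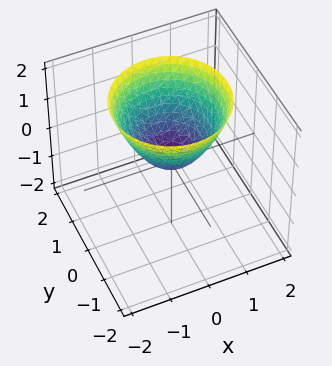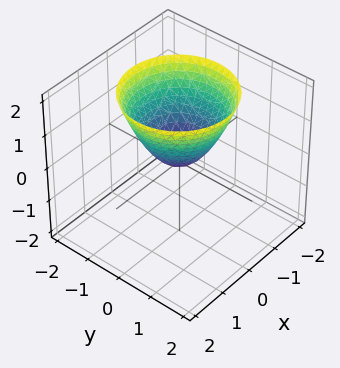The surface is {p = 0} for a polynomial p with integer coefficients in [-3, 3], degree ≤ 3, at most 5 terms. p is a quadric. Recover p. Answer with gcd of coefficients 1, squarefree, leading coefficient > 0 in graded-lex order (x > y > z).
x^2 + y^2 - z

First, deg p = 2. A paraboloid; a quadric.
Then, symmetry: every cross-section ⟂ z is a circle, so x, y appear only via x² + y².
Then, from the visible intercepts: it meets the x-axis at x = 0 (among the integer gridlines); it crosses the y-axis at the gridline y = 0; one z-axis crossing is at z = 0.
Finally, putting this together gives p.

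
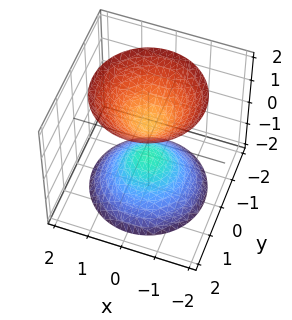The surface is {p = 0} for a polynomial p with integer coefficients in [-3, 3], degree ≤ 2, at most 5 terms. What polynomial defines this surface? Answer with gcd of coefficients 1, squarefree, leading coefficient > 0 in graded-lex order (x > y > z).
3*x^2 + 3*y^2 - 2*z^2 + 1

First, I count 2 distinct pieces. Treating them together as one polynomial.
Next, the degree is 2 — a generic line meets the surface in up to 2 points.
Next, symmetries: rotational symmetry about the z-axis ⇒ p depends on x, y only through x² + y².
Then, from the visible intercepts: the surface avoids every integer x-axis point in the box; a circular section at z = 2 has radius between 1 and 2.
Finally, fitting integer coefficients to these (and the overall shape) gives p.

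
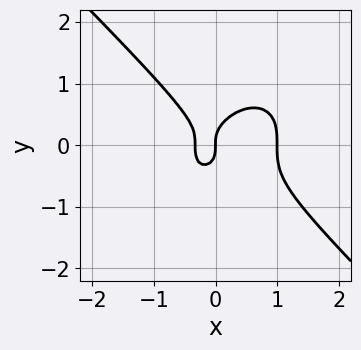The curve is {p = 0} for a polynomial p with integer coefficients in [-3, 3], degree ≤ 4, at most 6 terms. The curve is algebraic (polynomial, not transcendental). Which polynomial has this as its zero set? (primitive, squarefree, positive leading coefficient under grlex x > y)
3*x^3 + 3*y^3 - 2*x^2 - x

First, degree: a generic line meets the curve in up to 3 points, so deg p = 3.
Then, checking where it meets the axes: it crosses the y-axis at the gridline y = 0; the x-axis gridline crossings are at x ∈ {0, 1}.
Finally, these observations pin down the coefficients.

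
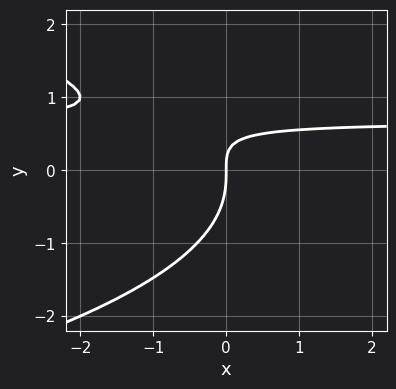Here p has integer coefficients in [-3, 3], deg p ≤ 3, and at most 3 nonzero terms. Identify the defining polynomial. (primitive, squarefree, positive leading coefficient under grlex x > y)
Degree: the shape is more complex than any degree-2 curve, so deg p = 3.
Checking where it meets the axes: it meets the y-axis at y = 0 (among the integer gridlines); it meets the x-axis at x = 0 (among the integer gridlines).
Assembling these constraints gives the stated polynomial.

2*y^3 + 3*x*y - 2*x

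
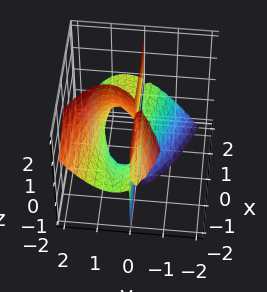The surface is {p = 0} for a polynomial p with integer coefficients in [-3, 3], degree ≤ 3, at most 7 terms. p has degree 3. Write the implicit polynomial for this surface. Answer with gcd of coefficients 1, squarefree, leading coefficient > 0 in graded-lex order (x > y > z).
2*x*y*z + 3*y^3 - y^2*z - 3*y^2 + y*z

(a) The picture has 3 separate pieces.
(b) The degree is 3 — a generic line meets the surface in up to 3 points.
(c) From the axis intercepts and sections: every point of the z-axis in the box is on the surface; it crosses the y-axis at the gridline y = 1; every point of the x-axis in the box is on the surface.
(d) These observations pin down the coefficients.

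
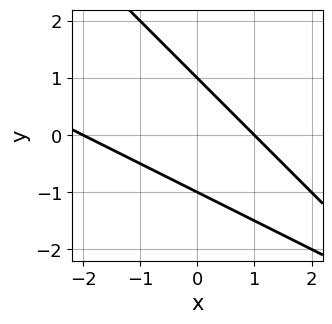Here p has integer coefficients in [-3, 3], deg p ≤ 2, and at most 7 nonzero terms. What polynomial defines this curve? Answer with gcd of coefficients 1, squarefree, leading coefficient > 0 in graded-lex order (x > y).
x^2 + 3*x*y + 2*y^2 + x - 2

(a) The degree is 2 — a generic line meets the curve in up to 2 points.
(b) Checking where it meets the axes: among the integer gridlines, it crosses the x-axis at x ∈ {-2, 1}; among the integer gridlines, it crosses the y-axis at y ∈ {-1, 1}.
(c) Solving for integer coefficients yields p as stated.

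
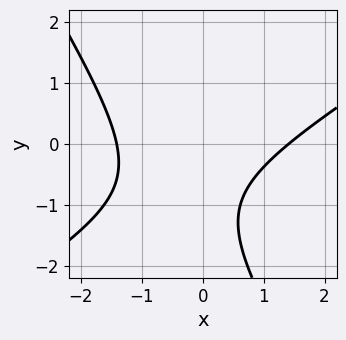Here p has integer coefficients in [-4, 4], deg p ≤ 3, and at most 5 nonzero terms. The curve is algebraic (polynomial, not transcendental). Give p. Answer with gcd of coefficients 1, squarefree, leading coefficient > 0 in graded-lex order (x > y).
x^2 - x*y - y^2 - 2*y - 2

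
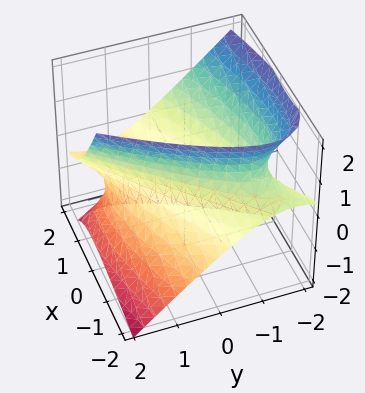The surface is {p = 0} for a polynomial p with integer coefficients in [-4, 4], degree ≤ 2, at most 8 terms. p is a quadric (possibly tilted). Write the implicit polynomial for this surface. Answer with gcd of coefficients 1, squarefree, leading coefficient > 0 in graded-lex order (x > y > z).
First, degree: no degree-1 surface has this shape, so deg p = 2.
Then, observable constraints: the y-axis gridline crossings are at y ∈ {-1, 1}; no z-intercept at any integer in the box.
Finally, the integer polynomial consistent with all of this is the stated p.

x^2 - 3*x*y - 3*x*z + 2*y^2 - 2*z^2 - 2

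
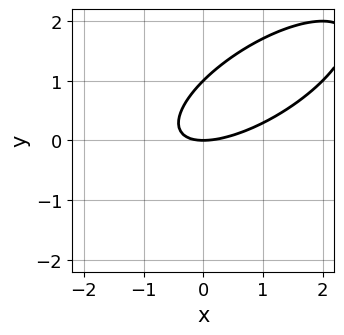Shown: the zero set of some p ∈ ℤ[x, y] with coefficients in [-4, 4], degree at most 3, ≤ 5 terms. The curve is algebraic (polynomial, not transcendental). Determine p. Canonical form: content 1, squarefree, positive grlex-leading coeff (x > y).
x^2 - 2*x*y + 2*y^2 - 2*y

(a) Degree: a generic line meets the curve in up to 2 points, so deg p = 2.
(b) From the axis intercepts and sections: the y-axis gridline crossings are at y ∈ {0, 1}; it crosses the x-axis at the gridline x = 0.
(c) Solving for integer coefficients yields p as stated.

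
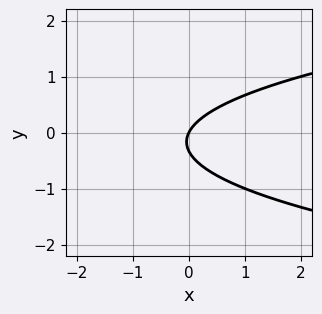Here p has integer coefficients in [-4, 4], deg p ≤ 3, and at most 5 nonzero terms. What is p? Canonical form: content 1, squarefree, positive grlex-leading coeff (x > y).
Degree: the shape is more complex than any degree-1 curve, so deg p = 2.
Against the integer gridlines: it meets the x-axis at x = 0 (among the integer gridlines); one y-axis crossing is at y = 0.
Matching integer coefficients to the picture gives p.

3*y^2 - 2*x + y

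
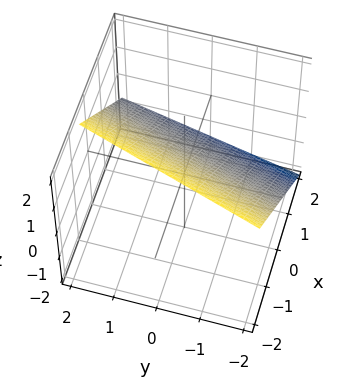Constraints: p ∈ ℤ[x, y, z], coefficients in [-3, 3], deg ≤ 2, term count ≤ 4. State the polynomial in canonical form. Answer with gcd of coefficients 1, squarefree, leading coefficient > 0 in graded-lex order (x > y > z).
The degree is 1 — every cross-section is a straight line — this is a plane.
Checking where it meets the axes: one y-axis crossing is at y = -2.
These observations pin down the coefficients.

3*x - y + 3*z - 2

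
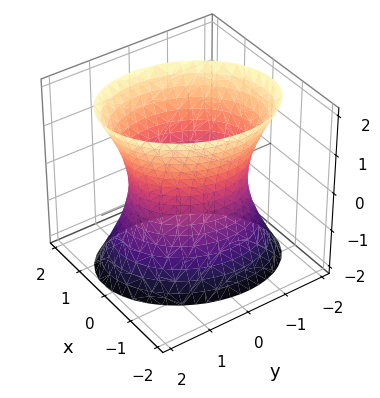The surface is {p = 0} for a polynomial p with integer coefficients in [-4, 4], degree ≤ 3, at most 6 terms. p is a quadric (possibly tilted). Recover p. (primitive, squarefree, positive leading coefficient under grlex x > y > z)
3*x^2 - x*y + 2*y^2 - z^2 - 3

(a) The degree is 2 — a generic line meets the surface in up to 2 points.
(b) Against the integer gridlines: it misses every integer gridline on the z-axis; among the integer gridlines, it crosses the x-axis at x ∈ {-1, 1}.
(c) Solving for integer coefficients yields p as stated.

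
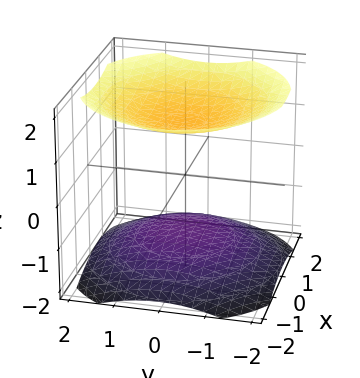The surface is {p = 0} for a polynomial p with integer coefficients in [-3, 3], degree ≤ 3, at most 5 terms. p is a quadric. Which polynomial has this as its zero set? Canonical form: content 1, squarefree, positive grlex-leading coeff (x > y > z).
(a) I count 2 distinct pieces. Treating them together as one polynomial.
(b) Degree: two sheets facing apart; a quadric, so deg p = 2.
(c) Symmetries: it's symmetric under z → −z, forcing even powers of z; the surface is invariant under rotation about z: p = q(x² + y², z).
(d) From the axis intercepts and sections: no y-intercept at any integer in the box; the surface avoids every integer x-axis point in the box.
(e) Matching integer coefficients to the picture gives p.

x^2 + y^2 - 2*z^2 + 3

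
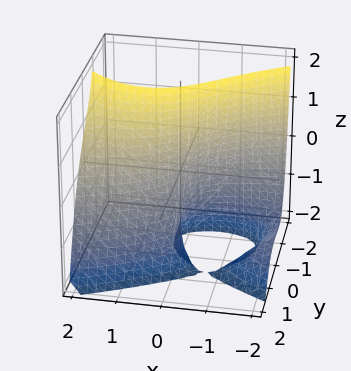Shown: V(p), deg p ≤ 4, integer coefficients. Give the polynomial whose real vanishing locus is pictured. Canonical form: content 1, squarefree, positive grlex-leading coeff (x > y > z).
x^2*z + 2*y^3 + 2*y*z - 3*x + 2*y

The degree is 3 — the shape is more complex than any degree-2 surface.
From the axis intercepts and sections: it crosses the y-axis at the gridline y = 0; every point of the z-axis in the box is on the surface.
Assembling these constraints gives the stated polynomial.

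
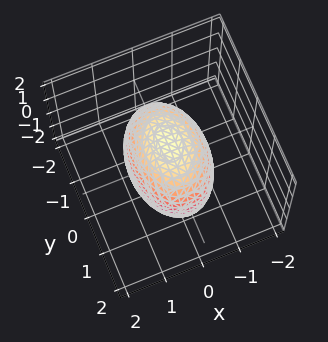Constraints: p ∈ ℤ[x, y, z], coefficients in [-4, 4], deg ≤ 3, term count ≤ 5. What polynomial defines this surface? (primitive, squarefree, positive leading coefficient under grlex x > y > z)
First, deg p = 2.
Next, symmetries: mirror symmetry y ↦ −y ⇒ only even powers of y; mirror symmetry x ↦ −x ⇒ only even powers of x; mirror symmetry z ↦ −z ⇒ only even powers of z.
Next, against the integer gridlines: the x-axis gridline crossings are at x ∈ {-1, 1}.
Finally, solving for integer coefficients yields p as stated.

2*x^2 + y^2 + z^2 - 2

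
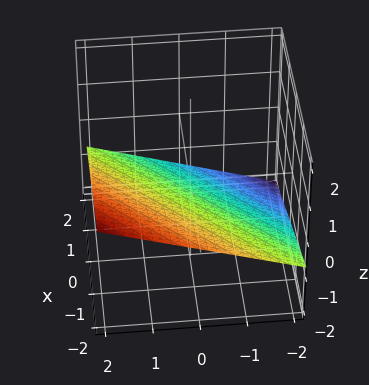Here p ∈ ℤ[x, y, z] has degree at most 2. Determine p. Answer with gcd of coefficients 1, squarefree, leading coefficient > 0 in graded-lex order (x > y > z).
The degree is 1 — the surface is flat (a plane).
From the axis intercepts and sections: it crosses the x-axis at the gridline x = -2; it crosses the y-axis at the gridline y = 2.
These observations pin down the coefficients.

x - y + 3*z + 2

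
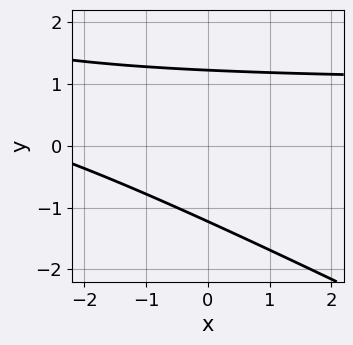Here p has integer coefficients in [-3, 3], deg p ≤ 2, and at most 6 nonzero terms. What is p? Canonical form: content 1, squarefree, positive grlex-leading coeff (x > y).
x*y + 2*y^2 - x - 3

First, degree: no degree-1 curve has this shape, so deg p = 2.
Next, against the integer gridlines: it misses every integer gridline on the x-axis.
Finally, fitting integer coefficients to these (and the overall shape) gives p.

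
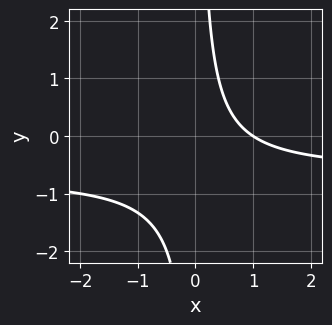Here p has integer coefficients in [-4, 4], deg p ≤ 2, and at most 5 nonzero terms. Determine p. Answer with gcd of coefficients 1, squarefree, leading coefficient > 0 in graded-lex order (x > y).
(a) Degree: a generic line meets the curve in up to 2 points, so deg p = 2.
(b) Checking where it meets the axes: it misses every integer gridline on the y-axis; it meets the x-axis at x = 1 (among the integer gridlines).
(c) Assembling these constraints gives the stated polynomial.

3*x*y + 2*x - 2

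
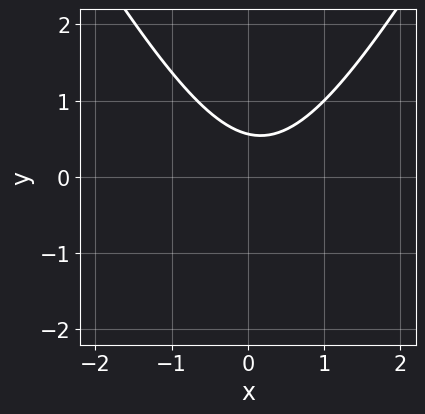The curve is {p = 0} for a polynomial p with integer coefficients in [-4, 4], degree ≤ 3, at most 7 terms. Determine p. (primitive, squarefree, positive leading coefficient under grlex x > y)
1. Degree: a generic line meets the curve in up to 2 points, so deg p = 2.
2. Against the integer gridlines: no x-intercept at any integer in the box.
3. Matching integer coefficients to the picture gives p.

3*x^2 - y^2 - x - 3*y + 2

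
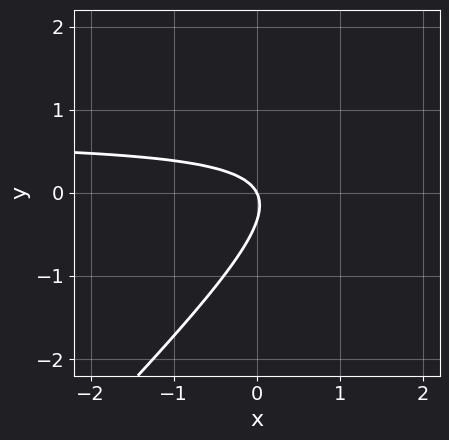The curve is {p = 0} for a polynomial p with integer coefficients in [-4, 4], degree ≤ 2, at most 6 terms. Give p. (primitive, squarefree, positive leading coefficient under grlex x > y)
3*x*y - 3*y^2 - 2*x - y

1. The degree is 2 — the shape is more complex than any degree-1 curve.
2. Against the integer gridlines: it meets the x-axis at x = 0 (among the integer gridlines); it meets the y-axis at y = 0 (among the integer gridlines).
3. Matching integer coefficients to the picture gives p.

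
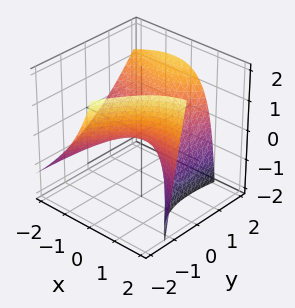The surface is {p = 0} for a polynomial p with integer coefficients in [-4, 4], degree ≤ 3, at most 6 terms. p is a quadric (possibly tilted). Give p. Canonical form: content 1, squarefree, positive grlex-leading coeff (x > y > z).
x^2 + 2*x*y - 2*x*z - y^2 + 3*z

1. Degree: the shape is more complex than any degree-1 surface, so deg p = 2.
2. From the axis intercepts and sections: it meets the y-axis at y = 0 (among the integer gridlines); one x-axis crossing is at x = 0.
3. Together with the visible shape, these determine p as stated.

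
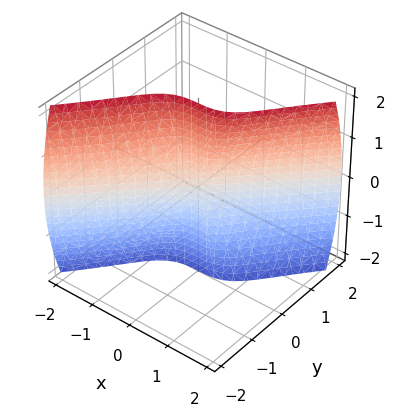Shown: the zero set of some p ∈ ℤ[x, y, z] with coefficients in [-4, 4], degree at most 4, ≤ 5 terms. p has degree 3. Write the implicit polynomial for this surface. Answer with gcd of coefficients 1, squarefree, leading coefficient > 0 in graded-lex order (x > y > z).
1. Degree: a generic line meets the surface in up to 3 points, so deg p = 3.
2. Checking where it meets the axes: the visible z-axis segment lies entirely on the surface; it meets the y-axis at y = 0 (among the integer gridlines); it meets the x-axis at x = 0 (among the integer gridlines).
3. Together with the visible shape, these determine p as stated.

2*x^3 - 2*y^3 - y*z^2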